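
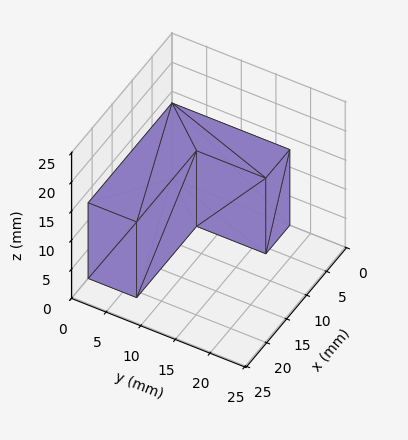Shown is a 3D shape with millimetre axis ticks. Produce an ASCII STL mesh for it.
Reading the render: the shape is an L-shaped prism: outer 21 × 17 mm, arm thicknesses ≈ 7 mm (horizontal) and 6 mm (vertical), extruded 13 mm in z (dimensions read to the nearest mm from the axis ticks). For the STL, each face is triangulated and given an outward normal.

solid part
  facet normal 0.0000 0.0000 -1.0000
    outer loop
      vertex 21.00 7.00 0.00
      vertex 21.00 0.00 0.00
      vertex 0.00 0.00 0.00
    endloop
  endfacet
  facet normal 0.0000 0.0000 -1.0000
    outer loop
      vertex 6.00 7.00 0.00
      vertex 21.00 7.00 0.00
      vertex 0.00 0.00 0.00
    endloop
  endfacet
  facet normal 0.0000 0.0000 -1.0000
    outer loop
      vertex 6.00 17.00 0.00
      vertex 6.00 7.00 0.00
      vertex 0.00 0.00 0.00
    endloop
  endfacet
  facet normal 0.0000 0.0000 -1.0000
    outer loop
      vertex 0.00 17.00 0.00
      vertex 6.00 17.00 0.00
      vertex 0.00 0.00 0.00
    endloop
  endfacet
  facet normal 0.0000 0.0000 1.0000
    outer loop
      vertex 0.00 0.00 13.00
      vertex 21.00 0.00 13.00
      vertex 21.00 7.00 13.00
    endloop
  endfacet
  facet normal 0.0000 0.0000 1.0000
    outer loop
      vertex 0.00 0.00 13.00
      vertex 21.00 7.00 13.00
      vertex 6.00 7.00 13.00
    endloop
  endfacet
  facet normal 0.0000 0.0000 1.0000
    outer loop
      vertex 0.00 0.00 13.00
      vertex 6.00 7.00 13.00
      vertex 6.00 17.00 13.00
    endloop
  endfacet
  facet normal 0.0000 0.0000 1.0000
    outer loop
      vertex 0.00 0.00 13.00
      vertex 6.00 17.00 13.00
      vertex 0.00 17.00 13.00
    endloop
  endfacet
  facet normal 0.0000 -1.0000 0.0000
    outer loop
      vertex 0.00 0.00 0.00
      vertex 21.00 0.00 0.00
      vertex 21.00 0.00 13.00
    endloop
  endfacet
  facet normal 0.0000 -1.0000 0.0000
    outer loop
      vertex 0.00 0.00 0.00
      vertex 21.00 0.00 13.00
      vertex 0.00 0.00 13.00
    endloop
  endfacet
  facet normal 1.0000 0.0000 0.0000
    outer loop
      vertex 21.00 0.00 0.00
      vertex 21.00 7.00 0.00
      vertex 21.00 7.00 13.00
    endloop
  endfacet
  facet normal 1.0000 0.0000 0.0000
    outer loop
      vertex 21.00 0.00 0.00
      vertex 21.00 7.00 13.00
      vertex 21.00 0.00 13.00
    endloop
  endfacet
  facet normal 0.0000 1.0000 0.0000
    outer loop
      vertex 21.00 7.00 0.00
      vertex 6.00 7.00 0.00
      vertex 6.00 7.00 13.00
    endloop
  endfacet
  facet normal 0.0000 1.0000 0.0000
    outer loop
      vertex 21.00 7.00 0.00
      vertex 6.00 7.00 13.00
      vertex 21.00 7.00 13.00
    endloop
  endfacet
  facet normal 1.0000 0.0000 0.0000
    outer loop
      vertex 6.00 7.00 0.00
      vertex 6.00 17.00 0.00
      vertex 6.00 17.00 13.00
    endloop
  endfacet
  facet normal 1.0000 0.0000 0.0000
    outer loop
      vertex 6.00 7.00 0.00
      vertex 6.00 17.00 13.00
      vertex 6.00 7.00 13.00
    endloop
  endfacet
  facet normal 0.0000 1.0000 0.0000
    outer loop
      vertex 6.00 17.00 0.00
      vertex 0.00 17.00 0.00
      vertex 0.00 17.00 13.00
    endloop
  endfacet
  facet normal 0.0000 1.0000 0.0000
    outer loop
      vertex 6.00 17.00 0.00
      vertex 0.00 17.00 13.00
      vertex 6.00 17.00 13.00
    endloop
  endfacet
  facet normal -1.0000 0.0000 0.0000
    outer loop
      vertex 0.00 17.00 0.00
      vertex 0.00 0.00 0.00
      vertex 0.00 0.00 13.00
    endloop
  endfacet
  facet normal -1.0000 0.0000 0.0000
    outer loop
      vertex 0.00 17.00 0.00
      vertex 0.00 0.00 13.00
      vertex 0.00 17.00 13.00
    endloop
  endfacet
endsolid part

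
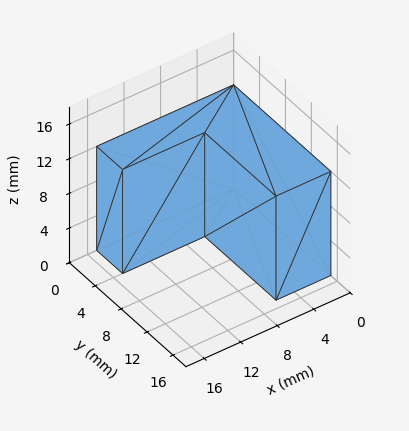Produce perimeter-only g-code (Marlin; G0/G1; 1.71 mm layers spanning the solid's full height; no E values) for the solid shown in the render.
Reading the render: the shape is an L-shaped prism: outer 15 × 15 mm, arm thicknesses ≈ 4 mm (horizontal) and 6 mm (vertical), extruded 12 mm in z (dimensions read to the nearest mm from the axis ticks). For the g-code, the solid's height is divided into equal slices at the stated Δz and each level perimeter traced with G1 moves after a G0 lift.

; perimeter-only toolpath
G21 ; units = mm
G90 ; absolute positioning
G28 ; home
; layer 1
G0 Z1.71
G0 X0.00 Y0.00
G1 X15.00 Y0.00
G1 X15.00 Y4.00
G1 X6.00 Y4.00
G1 X6.00 Y15.00
G1 X0.00 Y15.00
G1 X0.00 Y0.00
; layer 2
G0 Z3.43
G0 X0.00 Y0.00
G1 X15.00 Y0.00
G1 X15.00 Y4.00
G1 X6.00 Y4.00
G1 X6.00 Y15.00
G1 X0.00 Y15.00
G1 X0.00 Y0.00
; layer 3
G0 Z5.14
G0 X0.00 Y0.00
G1 X15.00 Y0.00
G1 X15.00 Y4.00
G1 X6.00 Y4.00
G1 X6.00 Y15.00
G1 X0.00 Y15.00
G1 X0.00 Y0.00
; layer 4
G0 Z6.86
G0 X0.00 Y0.00
G1 X15.00 Y0.00
G1 X15.00 Y4.00
G1 X6.00 Y4.00
G1 X6.00 Y15.00
G1 X0.00 Y15.00
G1 X0.00 Y0.00
; layer 5
G0 Z8.57
G0 X0.00 Y0.00
G1 X15.00 Y0.00
G1 X15.00 Y4.00
G1 X6.00 Y4.00
G1 X6.00 Y15.00
G1 X0.00 Y15.00
G1 X0.00 Y0.00
; layer 6
G0 Z10.29
G0 X0.00 Y0.00
G1 X15.00 Y0.00
G1 X15.00 Y4.00
G1 X6.00 Y4.00
G1 X6.00 Y15.00
G1 X0.00 Y15.00
G1 X0.00 Y0.00
; layer 7
G0 Z12.00
G0 X0.00 Y0.00
G1 X15.00 Y0.00
G1 X15.00 Y4.00
G1 X6.00 Y4.00
G1 X6.00 Y15.00
G1 X0.00 Y15.00
G1 X0.00 Y0.00
M2 ; end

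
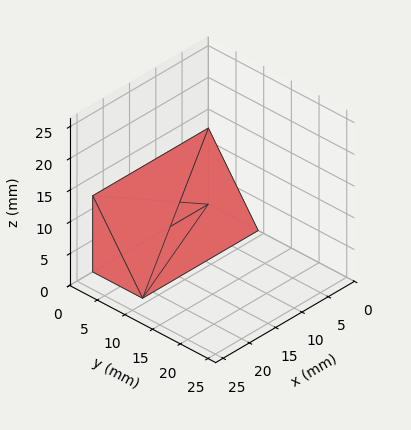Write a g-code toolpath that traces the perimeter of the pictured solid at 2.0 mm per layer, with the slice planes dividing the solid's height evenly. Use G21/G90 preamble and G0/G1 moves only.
Reading the render: the shape is a wedge (ramp): 22 × 9 mm base, rising to 12 mm along the y=0 edge and sloping linearly to z=0 at y=9 (dimensions read to the nearest mm from the axis ticks). For the g-code, the solid's height is divided into equal slices at the stated Δz and each level perimeter traced with G1 moves after a G0 lift.

; perimeter-only toolpath
G21 ; units = mm
G90 ; absolute positioning
G28 ; home
; layer 1
G0 Z2.0
G0 X0.0 Y0.0
G1 X22.0 Y0.0
G1 X22.0 Y7.5
G1 X0.0 Y7.5
G1 X0.0 Y0.0
; layer 2
G0 Z4.0
G0 X0.0 Y0.0
G1 X22.0 Y0.0
G1 X22.0 Y6.0
G1 X0.0 Y6.0
G1 X0.0 Y0.0
; layer 3
G0 Z6.0
G0 X0.0 Y0.0
G1 X22.0 Y0.0
G1 X22.0 Y4.5
G1 X0.0 Y4.5
G1 X0.0 Y0.0
; layer 4
G0 Z8.0
G0 X0.0 Y0.0
G1 X22.0 Y0.0
G1 X22.0 Y3.0
G1 X0.0 Y3.0
G1 X0.0 Y0.0
; layer 5
G0 Z10.0
G0 X0.0 Y0.0
G1 X22.0 Y0.0
G1 X22.0 Y1.5
G1 X0.0 Y1.5
G1 X0.0 Y0.0
M2 ; end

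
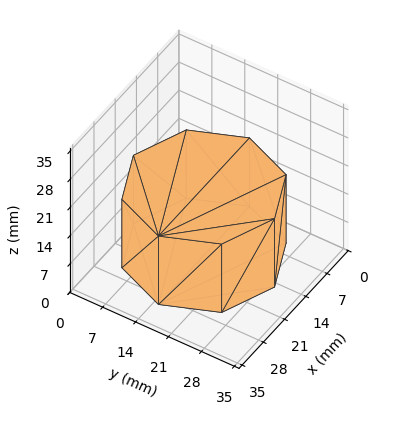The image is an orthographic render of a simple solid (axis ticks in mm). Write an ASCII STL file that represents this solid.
Reading the render: the shape is a regular 8-sided prism (a cylinder approximated with 8 flat sides), circumscribed radius ≈ 15 mm, height ≈ 17 mm (dimensions read to the nearest mm from the axis ticks). For the STL, each face is triangulated and given an outward normal.

solid part
  facet normal 0.0000 0.0000 -1.0000
    outer loop
      vertex 15.000 30.000 0.000
      vertex 25.607 25.607 0.000
      vertex 30.000 15.000 0.000
    endloop
  endfacet
  facet normal 0.0000 0.0000 -1.0000
    outer loop
      vertex 4.393 25.607 0.000
      vertex 15.000 30.000 0.000
      vertex 30.000 15.000 0.000
    endloop
  endfacet
  facet normal 0.0000 0.0000 -1.0000
    outer loop
      vertex 0.000 15.000 0.000
      vertex 4.393 25.607 0.000
      vertex 30.000 15.000 0.000
    endloop
  endfacet
  facet normal 0.0000 0.0000 -1.0000
    outer loop
      vertex 4.393 4.393 0.000
      vertex 0.000 15.000 0.000
      vertex 30.000 15.000 0.000
    endloop
  endfacet
  facet normal 0.0000 0.0000 -1.0000
    outer loop
      vertex 15.000 0.000 0.000
      vertex 4.393 4.393 0.000
      vertex 30.000 15.000 0.000
    endloop
  endfacet
  facet normal 0.0000 0.0000 -1.0000
    outer loop
      vertex 25.607 4.393 0.000
      vertex 15.000 0.000 0.000
      vertex 30.000 15.000 0.000
    endloop
  endfacet
  facet normal 0.0000 0.0000 1.0000
    outer loop
      vertex 30.000 15.000 17.000
      vertex 25.607 25.607 17.000
      vertex 15.000 30.000 17.000
    endloop
  endfacet
  facet normal 0.0000 0.0000 1.0000
    outer loop
      vertex 30.000 15.000 17.000
      vertex 15.000 30.000 17.000
      vertex 4.393 25.607 17.000
    endloop
  endfacet
  facet normal 0.0000 0.0000 1.0000
    outer loop
      vertex 30.000 15.000 17.000
      vertex 4.393 25.607 17.000
      vertex 0.000 15.000 17.000
    endloop
  endfacet
  facet normal 0.0000 0.0000 1.0000
    outer loop
      vertex 30.000 15.000 17.000
      vertex 0.000 15.000 17.000
      vertex 4.393 4.393 17.000
    endloop
  endfacet
  facet normal 0.0000 0.0000 1.0000
    outer loop
      vertex 30.000 15.000 17.000
      vertex 4.393 4.393 17.000
      vertex 15.000 0.000 17.000
    endloop
  endfacet
  facet normal 0.0000 0.0000 1.0000
    outer loop
      vertex 30.000 15.000 17.000
      vertex 15.000 0.000 17.000
      vertex 25.607 4.393 17.000
    endloop
  endfacet
  facet normal 0.9239 0.3826 0.0000
    outer loop
      vertex 30.000 15.000 0.000
      vertex 25.607 25.607 0.000
      vertex 25.607 25.607 17.000
    endloop
  endfacet
  facet normal 0.9239 0.3826 0.0000
    outer loop
      vertex 30.000 15.000 0.000
      vertex 25.607 25.607 17.000
      vertex 30.000 15.000 17.000
    endloop
  endfacet
  facet normal 0.3826 0.9239 0.0000
    outer loop
      vertex 25.607 25.607 0.000
      vertex 15.000 30.000 0.000
      vertex 15.000 30.000 17.000
    endloop
  endfacet
  facet normal 0.3826 0.9239 0.0000
    outer loop
      vertex 25.607 25.607 0.000
      vertex 15.000 30.000 17.000
      vertex 25.607 25.607 17.000
    endloop
  endfacet
  facet normal -0.3826 0.9239 0.0000
    outer loop
      vertex 15.000 30.000 0.000
      vertex 4.393 25.607 0.000
      vertex 4.393 25.607 17.000
    endloop
  endfacet
  facet normal -0.3826 0.9239 0.0000
    outer loop
      vertex 15.000 30.000 0.000
      vertex 4.393 25.607 17.000
      vertex 15.000 30.000 17.000
    endloop
  endfacet
  facet normal -0.9239 0.3826 0.0000
    outer loop
      vertex 4.393 25.607 0.000
      vertex 0.000 15.000 0.000
      vertex 0.000 15.000 17.000
    endloop
  endfacet
  facet normal -0.9239 0.3826 0.0000
    outer loop
      vertex 4.393 25.607 0.000
      vertex 0.000 15.000 17.000
      vertex 4.393 25.607 17.000
    endloop
  endfacet
  facet normal -0.9239 -0.3826 0.0000
    outer loop
      vertex 0.000 15.000 0.000
      vertex 4.393 4.393 0.000
      vertex 4.393 4.393 17.000
    endloop
  endfacet
  facet normal -0.9239 -0.3826 0.0000
    outer loop
      vertex 0.000 15.000 0.000
      vertex 4.393 4.393 17.000
      vertex 0.000 15.000 17.000
    endloop
  endfacet
  facet normal -0.3826 -0.9239 0.0000
    outer loop
      vertex 4.393 4.393 0.000
      vertex 15.000 0.000 0.000
      vertex 15.000 0.000 17.000
    endloop
  endfacet
  facet normal -0.3826 -0.9239 0.0000
    outer loop
      vertex 4.393 4.393 0.000
      vertex 15.000 0.000 17.000
      vertex 4.393 4.393 17.000
    endloop
  endfacet
  facet normal 0.3826 -0.9239 0.0000
    outer loop
      vertex 15.000 0.000 0.000
      vertex 25.607 4.393 0.000
      vertex 25.607 4.393 17.000
    endloop
  endfacet
  facet normal 0.3826 -0.9239 0.0000
    outer loop
      vertex 15.000 0.000 0.000
      vertex 25.607 4.393 17.000
      vertex 15.000 0.000 17.000
    endloop
  endfacet
  facet normal 0.9239 -0.3826 0.0000
    outer loop
      vertex 25.607 4.393 0.000
      vertex 30.000 15.000 0.000
      vertex 30.000 15.000 17.000
    endloop
  endfacet
  facet normal 0.9239 -0.3826 0.0000
    outer loop
      vertex 25.607 4.393 0.000
      vertex 30.000 15.000 17.000
      vertex 25.607 4.393 17.000
    endloop
  endfacet
endsolid part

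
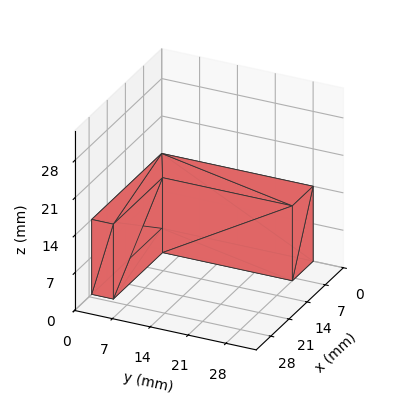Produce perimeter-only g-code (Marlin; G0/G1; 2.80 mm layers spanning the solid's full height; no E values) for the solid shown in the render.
Reading the render: the shape is an L-shaped prism: outer 27 × 28 mm, arm thicknesses ≈ 4 mm (horizontal) and 8 mm (vertical), extruded 14 mm in z (dimensions read to the nearest mm from the axis ticks). For the g-code, the solid's height is divided into equal slices at the stated Δz and each level perimeter traced with G1 moves after a G0 lift.

; perimeter-only toolpath
G21 ; units = mm
G90 ; absolute positioning
G28 ; home
; layer 1
G0 Z2.80
G0 X0.00 Y0.00
G1 X27.00 Y0.00
G1 X27.00 Y4.00
G1 X8.00 Y4.00
G1 X8.00 Y28.00
G1 X0.00 Y28.00
G1 X0.00 Y0.00
; layer 2
G0 Z5.60
G0 X0.00 Y0.00
G1 X27.00 Y0.00
G1 X27.00 Y4.00
G1 X8.00 Y4.00
G1 X8.00 Y28.00
G1 X0.00 Y28.00
G1 X0.00 Y0.00
; layer 3
G0 Z8.40
G0 X0.00 Y0.00
G1 X27.00 Y0.00
G1 X27.00 Y4.00
G1 X8.00 Y4.00
G1 X8.00 Y28.00
G1 X0.00 Y28.00
G1 X0.00 Y0.00
; layer 4
G0 Z11.20
G0 X0.00 Y0.00
G1 X27.00 Y0.00
G1 X27.00 Y4.00
G1 X8.00 Y4.00
G1 X8.00 Y28.00
G1 X0.00 Y28.00
G1 X0.00 Y0.00
; layer 5
G0 Z14.00
G0 X0.00 Y0.00
G1 X27.00 Y0.00
G1 X27.00 Y4.00
G1 X8.00 Y4.00
G1 X8.00 Y28.00
G1 X0.00 Y28.00
G1 X0.00 Y0.00
M2 ; end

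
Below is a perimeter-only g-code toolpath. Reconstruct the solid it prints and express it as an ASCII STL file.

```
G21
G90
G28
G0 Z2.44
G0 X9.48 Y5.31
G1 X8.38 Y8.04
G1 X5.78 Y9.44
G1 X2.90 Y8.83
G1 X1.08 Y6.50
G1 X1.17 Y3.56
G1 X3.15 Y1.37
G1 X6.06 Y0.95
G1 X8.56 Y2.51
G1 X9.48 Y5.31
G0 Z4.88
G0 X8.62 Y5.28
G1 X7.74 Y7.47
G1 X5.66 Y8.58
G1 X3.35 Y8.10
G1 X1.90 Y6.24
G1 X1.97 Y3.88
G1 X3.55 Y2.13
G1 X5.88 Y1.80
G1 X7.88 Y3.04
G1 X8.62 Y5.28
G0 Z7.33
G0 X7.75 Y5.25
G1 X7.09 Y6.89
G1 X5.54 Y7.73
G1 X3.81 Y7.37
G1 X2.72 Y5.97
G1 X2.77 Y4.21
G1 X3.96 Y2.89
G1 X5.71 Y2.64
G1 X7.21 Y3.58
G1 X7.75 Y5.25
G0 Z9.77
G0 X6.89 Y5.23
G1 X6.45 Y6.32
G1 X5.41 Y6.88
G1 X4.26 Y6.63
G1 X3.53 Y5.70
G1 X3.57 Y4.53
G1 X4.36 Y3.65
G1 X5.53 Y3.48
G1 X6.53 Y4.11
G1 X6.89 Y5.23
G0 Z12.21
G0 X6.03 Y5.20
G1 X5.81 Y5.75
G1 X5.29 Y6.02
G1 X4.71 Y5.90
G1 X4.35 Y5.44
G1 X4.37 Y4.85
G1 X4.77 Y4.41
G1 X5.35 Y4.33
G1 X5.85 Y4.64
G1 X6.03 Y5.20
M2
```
solid part
  facet normal 0.0000 0.0000 -1.0000
    outer loop
      vertex 5.90 10.29 0.00
      vertex 9.02 8.62 0.00
      vertex 10.34 5.34 0.00
    endloop
  endfacet
  facet normal 0.0000 0.0000 -1.0000
    outer loop
      vertex 2.44 9.56 0.00
      vertex 5.90 10.29 0.00
      vertex 10.34 5.34 0.00
    endloop
  endfacet
  facet normal 0.0000 0.0000 -1.0000
    outer loop
      vertex 0.26 6.77 0.00
      vertex 2.44 9.56 0.00
      vertex 10.34 5.34 0.00
    endloop
  endfacet
  facet normal 0.0000 0.0000 -1.0000
    outer loop
      vertex 0.37 3.24 0.00
      vertex 0.26 6.77 0.00
      vertex 10.34 5.34 0.00
    endloop
  endfacet
  facet normal 0.0000 0.0000 -1.0000
    outer loop
      vertex 2.74 0.61 0.00
      vertex 0.37 3.24 0.00
      vertex 10.34 5.34 0.00
    endloop
  endfacet
  facet normal 0.0000 0.0000 -1.0000
    outer loop
      vertex 6.24 0.11 0.00
      vertex 2.74 0.61 0.00
      vertex 10.34 5.34 0.00
    endloop
  endfacet
  facet normal 0.0000 0.0000 -1.0000
    outer loop
      vertex 9.24 1.98 0.00
      vertex 6.24 0.11 0.00
      vertex 10.34 5.34 0.00
    endloop
  endfacet
  facet normal 0.8805 0.3544 0.3148
    outer loop
      vertex 10.34 5.34 0.00
      vertex 9.02 8.62 0.00
      vertex 5.17 5.17 14.65
    endloop
  endfacet
  facet normal 0.4479 0.8368 0.3148
    outer loop
      vertex 9.02 8.62 0.00
      vertex 5.90 10.29 0.00
      vertex 5.17 5.17 14.65
    endloop
  endfacet
  facet normal -0.1959 0.9287 0.3148
    outer loop
      vertex 5.90 10.29 0.00
      vertex 2.44 9.56 0.00
      vertex 5.17 5.17 14.65
    endloop
  endfacet
  facet normal -0.7480 0.5845 0.3145
    outer loop
      vertex 2.44 9.56 0.00
      vertex 0.26 6.77 0.00
      vertex 5.17 5.17 14.65
    endloop
  endfacet
  facet normal -0.9487 -0.0296 0.3147
    outer loop
      vertex 0.26 6.77 0.00
      vertex 0.37 3.24 0.00
      vertex 5.17 5.17 14.65
    endloop
  endfacet
  facet normal -0.7051 -0.6354 0.3147
    outer loop
      vertex 0.37 3.24 0.00
      vertex 2.74 0.61 0.00
      vertex 5.17 5.17 14.65
    endloop
  endfacet
  facet normal -0.1342 -0.9396 0.3147
    outer loop
      vertex 2.74 0.61 0.00
      vertex 6.24 0.11 0.00
      vertex 5.17 5.17 14.65
    endloop
  endfacet
  facet normal 0.5021 -0.8055 0.3149
    outer loop
      vertex 6.24 0.11 0.00
      vertex 9.24 1.98 0.00
      vertex 5.17 5.17 14.65
    endloop
  endfacet
  facet normal 0.9020 -0.2953 0.3149
    outer loop
      vertex 9.24 1.98 0.00
      vertex 10.34 5.34 0.00
      vertex 5.17 5.17 14.65
    endloop
  endfacet
endsolid part

The G0 Z moves step by Δz≈2.44 mm. The G1 loops shrink linearly with z, so the solid tapers from its base footprint up to z≈14.7. Closing with a flat bottom cap and the tapered top and triangulating gives 16 facets — a regular 9-sided pyramid, base circumscribed radius ≈ 5.17 mm, apex at z ≈ 14.7 mm.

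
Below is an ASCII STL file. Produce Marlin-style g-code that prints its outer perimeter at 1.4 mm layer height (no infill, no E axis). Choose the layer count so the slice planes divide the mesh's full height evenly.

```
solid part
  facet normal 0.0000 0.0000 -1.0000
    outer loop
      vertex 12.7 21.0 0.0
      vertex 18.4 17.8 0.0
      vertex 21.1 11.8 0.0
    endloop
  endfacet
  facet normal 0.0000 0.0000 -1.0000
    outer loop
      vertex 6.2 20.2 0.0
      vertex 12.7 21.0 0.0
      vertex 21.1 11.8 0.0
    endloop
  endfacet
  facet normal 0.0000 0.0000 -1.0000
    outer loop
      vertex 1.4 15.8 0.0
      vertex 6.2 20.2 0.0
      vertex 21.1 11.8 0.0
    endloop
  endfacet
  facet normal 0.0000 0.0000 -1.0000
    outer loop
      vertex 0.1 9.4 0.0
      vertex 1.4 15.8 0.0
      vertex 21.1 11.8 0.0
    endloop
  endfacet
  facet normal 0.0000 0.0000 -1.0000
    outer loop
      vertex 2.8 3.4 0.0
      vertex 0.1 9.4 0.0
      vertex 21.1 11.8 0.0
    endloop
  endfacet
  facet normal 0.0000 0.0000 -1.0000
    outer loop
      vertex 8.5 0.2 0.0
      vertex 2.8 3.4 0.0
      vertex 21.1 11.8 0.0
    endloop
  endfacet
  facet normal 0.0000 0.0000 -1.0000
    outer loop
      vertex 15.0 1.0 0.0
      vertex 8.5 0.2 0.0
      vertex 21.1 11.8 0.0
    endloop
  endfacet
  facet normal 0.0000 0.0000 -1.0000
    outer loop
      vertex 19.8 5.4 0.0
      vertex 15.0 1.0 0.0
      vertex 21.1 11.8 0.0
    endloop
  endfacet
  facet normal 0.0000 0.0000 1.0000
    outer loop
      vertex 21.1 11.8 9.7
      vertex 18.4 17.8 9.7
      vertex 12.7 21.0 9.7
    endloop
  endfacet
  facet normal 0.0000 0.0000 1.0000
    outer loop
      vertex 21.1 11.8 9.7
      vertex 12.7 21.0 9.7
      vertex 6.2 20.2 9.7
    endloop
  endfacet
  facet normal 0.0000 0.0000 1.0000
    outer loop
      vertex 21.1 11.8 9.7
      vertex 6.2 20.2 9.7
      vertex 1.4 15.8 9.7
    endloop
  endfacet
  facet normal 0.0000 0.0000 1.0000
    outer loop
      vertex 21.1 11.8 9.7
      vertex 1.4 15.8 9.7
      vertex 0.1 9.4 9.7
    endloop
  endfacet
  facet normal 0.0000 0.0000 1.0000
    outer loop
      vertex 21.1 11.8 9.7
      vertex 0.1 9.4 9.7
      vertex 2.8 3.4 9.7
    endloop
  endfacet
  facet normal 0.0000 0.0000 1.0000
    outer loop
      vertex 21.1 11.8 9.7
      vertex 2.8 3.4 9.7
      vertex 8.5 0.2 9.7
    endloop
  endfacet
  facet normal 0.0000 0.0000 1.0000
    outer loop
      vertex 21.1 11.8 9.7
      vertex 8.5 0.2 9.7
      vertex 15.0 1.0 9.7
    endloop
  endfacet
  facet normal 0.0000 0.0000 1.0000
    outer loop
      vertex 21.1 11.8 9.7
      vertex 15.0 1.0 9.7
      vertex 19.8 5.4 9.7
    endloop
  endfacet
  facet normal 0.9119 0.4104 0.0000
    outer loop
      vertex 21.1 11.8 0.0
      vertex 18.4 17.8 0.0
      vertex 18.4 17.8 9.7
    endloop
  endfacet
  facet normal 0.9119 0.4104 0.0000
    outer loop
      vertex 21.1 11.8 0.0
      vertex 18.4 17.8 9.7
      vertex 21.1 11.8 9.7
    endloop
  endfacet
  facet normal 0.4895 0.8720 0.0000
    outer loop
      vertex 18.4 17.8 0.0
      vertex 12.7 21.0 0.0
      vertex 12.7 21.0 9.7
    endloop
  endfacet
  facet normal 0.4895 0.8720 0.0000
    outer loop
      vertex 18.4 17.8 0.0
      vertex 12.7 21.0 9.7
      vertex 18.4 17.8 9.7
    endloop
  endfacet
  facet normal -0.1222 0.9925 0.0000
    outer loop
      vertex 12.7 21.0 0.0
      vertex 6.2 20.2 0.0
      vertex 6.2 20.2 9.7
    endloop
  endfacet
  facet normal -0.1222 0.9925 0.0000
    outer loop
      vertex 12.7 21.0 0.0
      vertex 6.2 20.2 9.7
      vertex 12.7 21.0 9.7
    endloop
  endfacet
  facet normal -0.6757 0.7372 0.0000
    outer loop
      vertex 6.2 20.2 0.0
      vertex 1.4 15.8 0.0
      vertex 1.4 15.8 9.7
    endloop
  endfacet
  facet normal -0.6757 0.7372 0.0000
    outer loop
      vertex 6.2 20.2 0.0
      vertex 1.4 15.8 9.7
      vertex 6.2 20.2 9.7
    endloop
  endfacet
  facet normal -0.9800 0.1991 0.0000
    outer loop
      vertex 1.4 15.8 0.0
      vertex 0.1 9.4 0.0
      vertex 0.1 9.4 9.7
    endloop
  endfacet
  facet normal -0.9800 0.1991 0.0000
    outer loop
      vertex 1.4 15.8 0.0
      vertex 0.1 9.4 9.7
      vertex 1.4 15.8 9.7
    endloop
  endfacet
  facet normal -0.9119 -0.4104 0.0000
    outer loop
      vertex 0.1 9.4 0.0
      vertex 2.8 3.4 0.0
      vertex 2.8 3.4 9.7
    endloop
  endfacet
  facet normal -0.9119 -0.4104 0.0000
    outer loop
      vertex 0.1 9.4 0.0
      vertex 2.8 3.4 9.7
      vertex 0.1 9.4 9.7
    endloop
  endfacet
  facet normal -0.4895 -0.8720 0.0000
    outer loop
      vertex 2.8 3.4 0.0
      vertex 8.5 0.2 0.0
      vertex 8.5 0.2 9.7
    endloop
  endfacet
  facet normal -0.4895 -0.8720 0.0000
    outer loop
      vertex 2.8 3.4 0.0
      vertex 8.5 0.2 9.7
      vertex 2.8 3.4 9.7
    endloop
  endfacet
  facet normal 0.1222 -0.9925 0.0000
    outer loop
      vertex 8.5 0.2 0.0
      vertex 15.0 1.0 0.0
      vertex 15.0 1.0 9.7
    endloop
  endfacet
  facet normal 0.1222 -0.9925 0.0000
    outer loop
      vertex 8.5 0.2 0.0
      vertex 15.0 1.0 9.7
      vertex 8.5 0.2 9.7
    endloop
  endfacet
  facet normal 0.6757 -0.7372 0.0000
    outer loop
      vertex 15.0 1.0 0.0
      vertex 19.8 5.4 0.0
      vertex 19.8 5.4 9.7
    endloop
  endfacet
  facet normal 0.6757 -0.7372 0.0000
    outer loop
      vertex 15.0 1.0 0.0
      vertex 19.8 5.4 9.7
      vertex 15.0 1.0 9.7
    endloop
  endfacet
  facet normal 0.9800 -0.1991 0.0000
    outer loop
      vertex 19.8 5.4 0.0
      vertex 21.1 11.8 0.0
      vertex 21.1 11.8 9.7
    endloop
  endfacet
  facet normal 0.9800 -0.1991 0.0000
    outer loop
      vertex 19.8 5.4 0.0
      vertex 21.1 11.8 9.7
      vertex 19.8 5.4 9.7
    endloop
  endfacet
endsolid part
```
; perimeter-only toolpath
G21 ; units = mm
G90 ; absolute positioning
G28 ; home
; layer 1
G0 Z1.4
G0 X21.1 Y11.8
G1 X18.4 Y17.8
G1 X12.7 Y21.0
G1 X6.2 Y20.2
G1 X1.4 Y15.8
G1 X0.1 Y9.4
G1 X2.8 Y3.4
G1 X8.5 Y0.2
G1 X15.0 Y1.0
G1 X19.8 Y5.4
G1 X21.1 Y11.8
; layer 2
G0 Z2.8
G0 X21.1 Y11.8
G1 X18.4 Y17.8
G1 X12.7 Y21.0
G1 X6.2 Y20.2
G1 X1.4 Y15.8
G1 X0.1 Y9.4
G1 X2.8 Y3.4
G1 X8.5 Y0.2
G1 X15.0 Y1.0
G1 X19.8 Y5.4
G1 X21.1 Y11.8
; layer 3
G0 Z4.2
G0 X21.1 Y11.8
G1 X18.4 Y17.8
G1 X12.7 Y21.0
G1 X6.2 Y20.2
G1 X1.4 Y15.8
G1 X0.1 Y9.4
G1 X2.8 Y3.4
G1 X8.5 Y0.2
G1 X15.0 Y1.0
G1 X19.8 Y5.4
G1 X21.1 Y11.8
; layer 4
G0 Z5.5
G0 X21.1 Y11.8
G1 X18.4 Y17.8
G1 X12.7 Y21.0
G1 X6.2 Y20.2
G1 X1.4 Y15.8
G1 X0.1 Y9.4
G1 X2.8 Y3.4
G1 X8.5 Y0.2
G1 X15.0 Y1.0
G1 X19.8 Y5.4
G1 X21.1 Y11.8
; layer 5
G0 Z6.9
G0 X21.1 Y11.8
G1 X18.4 Y17.8
G1 X12.7 Y21.0
G1 X6.2 Y20.2
G1 X1.4 Y15.8
G1 X0.1 Y9.4
G1 X2.8 Y3.4
G1 X8.5 Y0.2
G1 X15.0 Y1.0
G1 X19.8 Y5.4
G1 X21.1 Y11.8
; layer 6
G0 Z8.3
G0 X21.1 Y11.8
G1 X18.4 Y17.8
G1 X12.7 Y21.0
G1 X6.2 Y20.2
G1 X1.4 Y15.8
G1 X0.1 Y9.4
G1 X2.8 Y3.4
G1 X8.5 Y0.2
G1 X15.0 Y1.0
G1 X19.8 Y5.4
G1 X21.1 Y11.8
; layer 7
G0 Z9.7
G0 X21.1 Y11.8
G1 X18.4 Y17.8
G1 X12.7 Y21.0
G1 X6.2 Y20.2
G1 X1.4 Y15.8
G1 X0.1 Y9.4
G1 X2.8 Y3.4
G1 X8.5 Y0.2
G1 X15.0 Y1.0
G1 X19.8 Y5.4
G1 X21.1 Y11.8
M2 ; end

The solid is a regular 10-sided prism (a cylinder approximated with 10 flat sides), circumscribed radius ≈ 10.6 mm, height ≈ 9.7 mm. Slicing at Δz = 1.4 mm — 7 equal slices spanning the solid's height, so layer i sits at z = i·h/7 — gives 7 non-empty perimeters. Each is a 10-segment closed polygon; G0 lifts to the layer z and rapids to the start vertex, then G1 traces the edges.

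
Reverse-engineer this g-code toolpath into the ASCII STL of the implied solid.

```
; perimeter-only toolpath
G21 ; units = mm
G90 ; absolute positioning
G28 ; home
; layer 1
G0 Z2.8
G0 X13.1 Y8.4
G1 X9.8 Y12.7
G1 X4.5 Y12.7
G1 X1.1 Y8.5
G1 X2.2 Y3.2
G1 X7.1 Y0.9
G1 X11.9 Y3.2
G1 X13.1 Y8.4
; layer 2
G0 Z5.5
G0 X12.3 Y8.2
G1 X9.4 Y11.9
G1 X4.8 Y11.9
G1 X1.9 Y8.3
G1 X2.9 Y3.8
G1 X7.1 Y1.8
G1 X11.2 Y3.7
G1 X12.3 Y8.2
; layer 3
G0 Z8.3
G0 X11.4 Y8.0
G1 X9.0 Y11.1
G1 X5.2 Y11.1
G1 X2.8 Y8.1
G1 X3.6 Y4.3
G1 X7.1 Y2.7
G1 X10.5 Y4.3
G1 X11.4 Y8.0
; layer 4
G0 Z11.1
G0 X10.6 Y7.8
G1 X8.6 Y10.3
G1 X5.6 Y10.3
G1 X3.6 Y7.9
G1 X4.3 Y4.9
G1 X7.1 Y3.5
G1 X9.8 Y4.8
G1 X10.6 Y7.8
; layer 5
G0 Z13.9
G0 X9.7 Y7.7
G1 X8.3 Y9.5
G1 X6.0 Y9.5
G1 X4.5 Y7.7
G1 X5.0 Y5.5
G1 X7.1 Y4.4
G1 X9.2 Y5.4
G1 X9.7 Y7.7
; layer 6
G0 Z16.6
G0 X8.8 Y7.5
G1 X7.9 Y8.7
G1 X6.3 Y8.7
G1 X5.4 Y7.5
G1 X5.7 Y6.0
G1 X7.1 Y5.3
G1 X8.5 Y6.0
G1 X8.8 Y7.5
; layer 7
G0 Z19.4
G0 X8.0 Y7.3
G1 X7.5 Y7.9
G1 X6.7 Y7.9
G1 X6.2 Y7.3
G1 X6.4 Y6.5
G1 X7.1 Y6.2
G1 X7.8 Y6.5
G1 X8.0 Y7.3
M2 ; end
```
solid part
  facet normal 0.0000 0.0000 -1.0000
    outer loop
      vertex 4.1 13.5 0.0
      vertex 10.2 13.5 0.0
      vertex 14.0 8.6 0.0
    endloop
  endfacet
  facet normal 0.0000 0.0000 -1.0000
    outer loop
      vertex 0.2 8.7 0.0
      vertex 4.1 13.5 0.0
      vertex 14.0 8.6 0.0
    endloop
  endfacet
  facet normal 0.0000 0.0000 -1.0000
    outer loop
      vertex 1.5 2.7 0.0
      vertex 0.2 8.7 0.0
      vertex 14.0 8.6 0.0
    endloop
  endfacet
  facet normal 0.0000 0.0000 -1.0000
    outer loop
      vertex 7.1 0.0 0.0
      vertex 1.5 2.7 0.0
      vertex 14.0 8.6 0.0
    endloop
  endfacet
  facet normal 0.0000 0.0000 -1.0000
    outer loop
      vertex 12.6 2.6 0.0
      vertex 7.1 0.0 0.0
      vertex 14.0 8.6 0.0
    endloop
  endfacet
  facet normal 0.7596 0.5890 0.2759
    outer loop
      vertex 14.0 8.6 0.0
      vertex 10.2 13.5 0.0
      vertex 7.1 7.1 22.2
    endloop
  endfacet
  facet normal 0.0000 0.9609 0.2770
    outer loop
      vertex 10.2 13.5 0.0
      vertex 4.1 13.5 0.0
      vertex 7.1 7.1 22.2
    endloop
  endfacet
  facet normal -0.7461 0.6062 0.2756
    outer loop
      vertex 4.1 13.5 0.0
      vertex 0.2 8.7 0.0
      vertex 7.1 7.1 22.2
    endloop
  endfacet
  facet normal -0.9390 -0.2035 0.2772
    outer loop
      vertex 0.2 8.7 0.0
      vertex 1.5 2.7 0.0
      vertex 7.1 7.1 22.2
    endloop
  endfacet
  facet normal -0.4173 -0.8656 0.2768
    outer loop
      vertex 1.5 2.7 0.0
      vertex 7.1 0.0 0.0
      vertex 7.1 7.1 22.2
    endloop
  endfacet
  facet normal 0.4106 -0.8685 0.2778
    outer loop
      vertex 7.1 0.0 0.0
      vertex 12.6 2.6 0.0
      vertex 7.1 7.1 22.2
    endloop
  endfacet
  facet normal 0.9360 -0.2184 0.2762
    outer loop
      vertex 12.6 2.6 0.0
      vertex 14.0 8.6 0.0
      vertex 7.1 7.1 22.2
    endloop
  endfacet
endsolid part

The G0 Z moves step by Δz≈2.8 mm. The G1 loops shrink linearly with z, so the solid tapers from its base footprint up to z≈22.2. Closing with a flat bottom cap and the tapered top and triangulating gives 12 facets — a regular 7-sided pyramid, base circumscribed radius ≈ 7.1 mm, apex at z ≈ 22.2 mm.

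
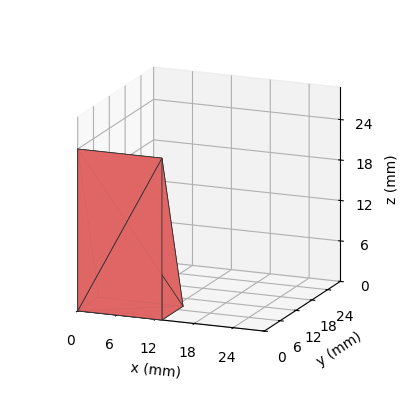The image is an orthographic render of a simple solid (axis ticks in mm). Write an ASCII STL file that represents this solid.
Reading the render: the shape is a wedge (ramp): 13 × 8 mm base, rising to 24 mm along the y=0 edge and sloping linearly to z=0 at y=8 (dimensions read to the nearest mm from the axis ticks). For the STL, each face is triangulated and given an outward normal.

solid part
  facet normal 0.0000 0.0000 -1.0000
    outer loop
      vertex 13.0 8.0 0.0
      vertex 13.0 0.0 0.0
      vertex 0.0 0.0 0.0
    endloop
  endfacet
  facet normal 0.0000 0.0000 -1.0000
    outer loop
      vertex 0.0 8.0 0.0
      vertex 13.0 8.0 0.0
      vertex 0.0 0.0 0.0
    endloop
  endfacet
  facet normal 0.0000 -1.0000 0.0000
    outer loop
      vertex 0.0 0.0 0.0
      vertex 13.0 0.0 0.0
      vertex 13.0 0.0 24.0
    endloop
  endfacet
  facet normal 0.0000 -1.0000 0.0000
    outer loop
      vertex 0.0 0.0 0.0
      vertex 13.0 0.0 24.0
      vertex 0.0 0.0 24.0
    endloop
  endfacet
  facet normal 0.0000 0.9487 0.3162
    outer loop
      vertex 0.0 0.0 24.0
      vertex 13.0 0.0 24.0
      vertex 13.0 8.0 0.0
    endloop
  endfacet
  facet normal 0.0000 0.9487 0.3162
    outer loop
      vertex 0.0 0.0 24.0
      vertex 13.0 8.0 0.0
      vertex 0.0 8.0 0.0
    endloop
  endfacet
  facet normal -1.0000 0.0000 0.0000
    outer loop
      vertex 0.0 0.0 24.0
      vertex 0.0 8.0 0.0
      vertex 0.0 0.0 0.0
    endloop
  endfacet
  facet normal 1.0000 0.0000 0.0000
    outer loop
      vertex 13.0 0.0 0.0
      vertex 13.0 8.0 0.0
      vertex 13.0 0.0 24.0
    endloop
  endfacet
endsolid part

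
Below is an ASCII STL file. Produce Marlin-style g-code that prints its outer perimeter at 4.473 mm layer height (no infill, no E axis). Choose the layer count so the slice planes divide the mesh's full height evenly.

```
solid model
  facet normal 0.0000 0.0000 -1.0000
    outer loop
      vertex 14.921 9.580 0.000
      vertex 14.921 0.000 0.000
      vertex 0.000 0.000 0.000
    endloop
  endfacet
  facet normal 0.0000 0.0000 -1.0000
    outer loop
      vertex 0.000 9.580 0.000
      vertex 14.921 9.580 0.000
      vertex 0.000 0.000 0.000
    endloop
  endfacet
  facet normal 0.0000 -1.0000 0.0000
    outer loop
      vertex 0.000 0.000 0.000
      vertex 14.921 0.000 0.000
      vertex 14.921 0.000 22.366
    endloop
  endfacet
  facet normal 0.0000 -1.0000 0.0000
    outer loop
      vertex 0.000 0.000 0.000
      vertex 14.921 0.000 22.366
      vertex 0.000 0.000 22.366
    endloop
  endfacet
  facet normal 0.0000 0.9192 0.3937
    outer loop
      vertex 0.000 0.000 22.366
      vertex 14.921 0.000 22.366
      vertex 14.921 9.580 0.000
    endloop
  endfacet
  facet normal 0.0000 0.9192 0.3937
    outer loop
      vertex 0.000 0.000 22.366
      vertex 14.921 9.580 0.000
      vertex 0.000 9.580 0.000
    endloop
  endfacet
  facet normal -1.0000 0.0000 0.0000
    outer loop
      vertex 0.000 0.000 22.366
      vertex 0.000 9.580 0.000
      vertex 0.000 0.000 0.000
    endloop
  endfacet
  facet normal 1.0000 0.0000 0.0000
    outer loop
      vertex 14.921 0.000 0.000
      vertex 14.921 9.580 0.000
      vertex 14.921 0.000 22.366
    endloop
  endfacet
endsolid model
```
; perimeter-only toolpath
G21 ; units = mm
G90 ; absolute positioning
G28 ; home
; layer 1
G0 Z4.473
G0 X0.000 Y0.000
G1 X14.921 Y0.000
G1 X14.921 Y7.664
G1 X0.000 Y7.664
G1 X0.000 Y0.000
; layer 2
G0 Z8.946
G0 X0.000 Y0.000
G1 X14.921 Y0.000
G1 X14.921 Y5.748
G1 X0.000 Y5.748
G1 X0.000 Y0.000
; layer 3
G0 Z13.420
G0 X0.000 Y0.000
G1 X14.921 Y0.000
G1 X14.921 Y3.832
G1 X0.000 Y3.832
G1 X0.000 Y0.000
; layer 4
G0 Z17.893
G0 X0.000 Y0.000
G1 X14.921 Y0.000
G1 X14.921 Y1.916
G1 X0.000 Y1.916
G1 X0.000 Y0.000
M2 ; end

The solid is a wedge (ramp): 14.9 × 9.58 mm base, rising to 22.4 mm along the y=0 edge and sloping linearly to z=0 at y=9.58. Slicing at Δz = 4.473 mm — 5 equal slices spanning the solid's height, so layer i sits at z = i·h/5 — gives 4 non-empty perimeters. Each is a 4-segment closed polygon; G0 lifts to the layer z and rapids to the start vertex, then G1 traces the edges. The cross-section shrinks linearly with z (the slice at the apex is degenerate and omitted).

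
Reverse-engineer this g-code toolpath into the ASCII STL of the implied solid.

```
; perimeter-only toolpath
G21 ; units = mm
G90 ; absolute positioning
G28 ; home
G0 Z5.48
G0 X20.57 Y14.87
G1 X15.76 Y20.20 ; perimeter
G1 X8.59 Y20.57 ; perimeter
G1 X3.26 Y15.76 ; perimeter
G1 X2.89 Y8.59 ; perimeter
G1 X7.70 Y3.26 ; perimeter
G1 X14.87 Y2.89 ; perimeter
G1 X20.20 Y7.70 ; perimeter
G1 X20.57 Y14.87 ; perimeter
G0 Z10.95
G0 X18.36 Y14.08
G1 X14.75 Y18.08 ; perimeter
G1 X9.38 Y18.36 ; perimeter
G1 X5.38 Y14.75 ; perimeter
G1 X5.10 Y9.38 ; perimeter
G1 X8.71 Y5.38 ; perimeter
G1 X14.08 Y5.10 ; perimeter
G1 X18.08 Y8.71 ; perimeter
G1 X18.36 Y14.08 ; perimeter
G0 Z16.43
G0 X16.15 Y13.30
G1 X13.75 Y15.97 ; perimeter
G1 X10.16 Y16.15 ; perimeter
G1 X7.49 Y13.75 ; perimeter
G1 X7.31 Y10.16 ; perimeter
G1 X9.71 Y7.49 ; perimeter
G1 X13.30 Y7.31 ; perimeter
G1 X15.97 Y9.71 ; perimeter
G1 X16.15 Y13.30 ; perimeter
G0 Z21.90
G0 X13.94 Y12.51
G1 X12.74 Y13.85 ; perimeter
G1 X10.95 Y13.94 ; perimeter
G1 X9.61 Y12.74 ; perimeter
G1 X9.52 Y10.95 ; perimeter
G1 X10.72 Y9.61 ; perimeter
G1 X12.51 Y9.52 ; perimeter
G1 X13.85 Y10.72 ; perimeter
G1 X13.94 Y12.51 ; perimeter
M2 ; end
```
solid part
  facet normal 0.0000 0.0000 -1.0000
    outer loop
      vertex 7.81 22.78 0.00
      vertex 16.77 22.32 0.00
      vertex 22.78 15.65 0.00
    endloop
  endfacet
  facet normal 0.0000 0.0000 -1.0000
    outer loop
      vertex 1.14 16.77 0.00
      vertex 7.81 22.78 0.00
      vertex 22.78 15.65 0.00
    endloop
  endfacet
  facet normal 0.0000 0.0000 -1.0000
    outer loop
      vertex 0.68 7.81 0.00
      vertex 1.14 16.77 0.00
      vertex 22.78 15.65 0.00
    endloop
  endfacet
  facet normal 0.0000 0.0000 -1.0000
    outer loop
      vertex 6.69 1.14 0.00
      vertex 0.68 7.81 0.00
      vertex 22.78 15.65 0.00
    endloop
  endfacet
  facet normal 0.0000 0.0000 -1.0000
    outer loop
      vertex 15.65 0.68 0.00
      vertex 6.69 1.14 0.00
      vertex 22.78 15.65 0.00
    endloop
  endfacet
  facet normal 0.0000 0.0000 -1.0000
    outer loop
      vertex 22.32 6.69 0.00
      vertex 15.65 0.68 0.00
      vertex 22.78 15.65 0.00
    endloop
  endfacet
  facet normal 0.6908 0.6224 0.3679
    outer loop
      vertex 22.78 15.65 0.00
      vertex 16.77 22.32 0.00
      vertex 11.73 11.73 27.38
    endloop
  endfacet
  facet normal 0.0477 0.9286 0.3679
    outer loop
      vertex 16.77 22.32 0.00
      vertex 7.81 22.78 0.00
      vertex 11.73 11.73 27.38
    endloop
  endfacet
  facet normal -0.6224 0.6908 0.3679
    outer loop
      vertex 7.81 22.78 0.00
      vertex 1.14 16.77 0.00
      vertex 11.73 11.73 27.38
    endloop
  endfacet
  facet normal -0.9286 0.0477 0.3679
    outer loop
      vertex 1.14 16.77 0.00
      vertex 0.68 7.81 0.00
      vertex 11.73 11.73 27.38
    endloop
  endfacet
  facet normal -0.6908 -0.6224 0.3679
    outer loop
      vertex 0.68 7.81 0.00
      vertex 6.69 1.14 0.00
      vertex 11.73 11.73 27.38
    endloop
  endfacet
  facet normal -0.0477 -0.9286 0.3679
    outer loop
      vertex 6.69 1.14 0.00
      vertex 15.65 0.68 0.00
      vertex 11.73 11.73 27.38
    endloop
  endfacet
  facet normal 0.6224 -0.6908 0.3679
    outer loop
      vertex 15.65 0.68 0.00
      vertex 22.32 6.69 0.00
      vertex 11.73 11.73 27.38
    endloop
  endfacet
  facet normal 0.9286 -0.0477 0.3679
    outer loop
      vertex 22.32 6.69 0.00
      vertex 22.78 15.65 0.00
      vertex 11.73 11.73 27.38
    endloop
  endfacet
endsolid part

The G0 Z moves step by Δz≈5.48 mm. The G1 loops shrink linearly with z, so the solid tapers from its base footprint up to z≈27.4. Closing with a flat bottom cap and the tapered top and triangulating gives 14 facets — a regular 8-sided pyramid, base circumscribed radius ≈ 11.7 mm, apex at z ≈ 27.4 mm.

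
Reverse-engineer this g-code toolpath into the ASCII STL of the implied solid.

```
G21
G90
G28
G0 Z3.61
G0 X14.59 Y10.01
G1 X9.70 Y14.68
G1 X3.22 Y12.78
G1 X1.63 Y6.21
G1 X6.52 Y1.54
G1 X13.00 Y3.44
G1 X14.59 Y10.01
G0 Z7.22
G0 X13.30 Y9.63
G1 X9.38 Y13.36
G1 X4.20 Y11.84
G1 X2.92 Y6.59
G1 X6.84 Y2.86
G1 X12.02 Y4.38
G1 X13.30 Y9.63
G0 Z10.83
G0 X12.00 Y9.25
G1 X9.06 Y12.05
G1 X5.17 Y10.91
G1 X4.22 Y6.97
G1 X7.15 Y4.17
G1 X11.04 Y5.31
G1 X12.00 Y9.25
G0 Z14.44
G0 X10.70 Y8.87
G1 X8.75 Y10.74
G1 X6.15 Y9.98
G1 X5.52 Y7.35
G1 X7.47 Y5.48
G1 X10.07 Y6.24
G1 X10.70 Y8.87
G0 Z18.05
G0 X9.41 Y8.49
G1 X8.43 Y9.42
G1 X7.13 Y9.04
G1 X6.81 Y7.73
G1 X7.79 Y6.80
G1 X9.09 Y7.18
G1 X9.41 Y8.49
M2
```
solid part
  facet normal 0.0000 0.0000 -1.0000
    outer loop
      vertex 2.24 13.71 0.00
      vertex 10.02 15.99 0.00
      vertex 15.89 10.39 0.00
    endloop
  endfacet
  facet normal 0.0000 0.0000 -1.0000
    outer loop
      vertex 0.33 5.83 0.00
      vertex 2.24 13.71 0.00
      vertex 15.89 10.39 0.00
    endloop
  endfacet
  facet normal 0.0000 0.0000 -1.0000
    outer loop
      vertex 6.20 0.23 0.00
      vertex 0.33 5.83 0.00
      vertex 15.89 10.39 0.00
    endloop
  endfacet
  facet normal 0.0000 0.0000 -1.0000
    outer loop
      vertex 13.98 2.51 0.00
      vertex 6.20 0.23 0.00
      vertex 15.89 10.39 0.00
    endloop
  endfacet
  facet normal 0.6566 0.6883 0.3083
    outer loop
      vertex 15.89 10.39 0.00
      vertex 10.02 15.99 0.00
      vertex 8.11 8.11 21.66
    endloop
  endfacet
  facet normal -0.2675 0.9128 0.3085
    outer loop
      vertex 10.02 15.99 0.00
      vertex 2.24 13.71 0.00
      vertex 8.11 8.11 21.66
    endloop
  endfacet
  facet normal -0.9245 0.2241 0.3085
    outer loop
      vertex 2.24 13.71 0.00
      vertex 0.33 5.83 0.00
      vertex 8.11 8.11 21.66
    endloop
  endfacet
  facet normal -0.6566 -0.6883 0.3083
    outer loop
      vertex 0.33 5.83 0.00
      vertex 6.20 0.23 0.00
      vertex 8.11 8.11 21.66
    endloop
  endfacet
  facet normal 0.2675 -0.9128 0.3085
    outer loop
      vertex 6.20 0.23 0.00
      vertex 13.98 2.51 0.00
      vertex 8.11 8.11 21.66
    endloop
  endfacet
  facet normal 0.9245 -0.2241 0.3085
    outer loop
      vertex 13.98 2.51 0.00
      vertex 15.89 10.39 0.00
      vertex 8.11 8.11 21.66
    endloop
  endfacet
endsolid part

The G0 Z moves step by Δz≈3.61 mm. The G1 loops shrink linearly with z, so the solid tapers from its base footprint up to z≈21.7. Closing with a flat bottom cap and the tapered top and triangulating gives 10 facets — a regular 6-sided pyramid, base circumscribed radius ≈ 8.11 mm, apex at z ≈ 21.7 mm.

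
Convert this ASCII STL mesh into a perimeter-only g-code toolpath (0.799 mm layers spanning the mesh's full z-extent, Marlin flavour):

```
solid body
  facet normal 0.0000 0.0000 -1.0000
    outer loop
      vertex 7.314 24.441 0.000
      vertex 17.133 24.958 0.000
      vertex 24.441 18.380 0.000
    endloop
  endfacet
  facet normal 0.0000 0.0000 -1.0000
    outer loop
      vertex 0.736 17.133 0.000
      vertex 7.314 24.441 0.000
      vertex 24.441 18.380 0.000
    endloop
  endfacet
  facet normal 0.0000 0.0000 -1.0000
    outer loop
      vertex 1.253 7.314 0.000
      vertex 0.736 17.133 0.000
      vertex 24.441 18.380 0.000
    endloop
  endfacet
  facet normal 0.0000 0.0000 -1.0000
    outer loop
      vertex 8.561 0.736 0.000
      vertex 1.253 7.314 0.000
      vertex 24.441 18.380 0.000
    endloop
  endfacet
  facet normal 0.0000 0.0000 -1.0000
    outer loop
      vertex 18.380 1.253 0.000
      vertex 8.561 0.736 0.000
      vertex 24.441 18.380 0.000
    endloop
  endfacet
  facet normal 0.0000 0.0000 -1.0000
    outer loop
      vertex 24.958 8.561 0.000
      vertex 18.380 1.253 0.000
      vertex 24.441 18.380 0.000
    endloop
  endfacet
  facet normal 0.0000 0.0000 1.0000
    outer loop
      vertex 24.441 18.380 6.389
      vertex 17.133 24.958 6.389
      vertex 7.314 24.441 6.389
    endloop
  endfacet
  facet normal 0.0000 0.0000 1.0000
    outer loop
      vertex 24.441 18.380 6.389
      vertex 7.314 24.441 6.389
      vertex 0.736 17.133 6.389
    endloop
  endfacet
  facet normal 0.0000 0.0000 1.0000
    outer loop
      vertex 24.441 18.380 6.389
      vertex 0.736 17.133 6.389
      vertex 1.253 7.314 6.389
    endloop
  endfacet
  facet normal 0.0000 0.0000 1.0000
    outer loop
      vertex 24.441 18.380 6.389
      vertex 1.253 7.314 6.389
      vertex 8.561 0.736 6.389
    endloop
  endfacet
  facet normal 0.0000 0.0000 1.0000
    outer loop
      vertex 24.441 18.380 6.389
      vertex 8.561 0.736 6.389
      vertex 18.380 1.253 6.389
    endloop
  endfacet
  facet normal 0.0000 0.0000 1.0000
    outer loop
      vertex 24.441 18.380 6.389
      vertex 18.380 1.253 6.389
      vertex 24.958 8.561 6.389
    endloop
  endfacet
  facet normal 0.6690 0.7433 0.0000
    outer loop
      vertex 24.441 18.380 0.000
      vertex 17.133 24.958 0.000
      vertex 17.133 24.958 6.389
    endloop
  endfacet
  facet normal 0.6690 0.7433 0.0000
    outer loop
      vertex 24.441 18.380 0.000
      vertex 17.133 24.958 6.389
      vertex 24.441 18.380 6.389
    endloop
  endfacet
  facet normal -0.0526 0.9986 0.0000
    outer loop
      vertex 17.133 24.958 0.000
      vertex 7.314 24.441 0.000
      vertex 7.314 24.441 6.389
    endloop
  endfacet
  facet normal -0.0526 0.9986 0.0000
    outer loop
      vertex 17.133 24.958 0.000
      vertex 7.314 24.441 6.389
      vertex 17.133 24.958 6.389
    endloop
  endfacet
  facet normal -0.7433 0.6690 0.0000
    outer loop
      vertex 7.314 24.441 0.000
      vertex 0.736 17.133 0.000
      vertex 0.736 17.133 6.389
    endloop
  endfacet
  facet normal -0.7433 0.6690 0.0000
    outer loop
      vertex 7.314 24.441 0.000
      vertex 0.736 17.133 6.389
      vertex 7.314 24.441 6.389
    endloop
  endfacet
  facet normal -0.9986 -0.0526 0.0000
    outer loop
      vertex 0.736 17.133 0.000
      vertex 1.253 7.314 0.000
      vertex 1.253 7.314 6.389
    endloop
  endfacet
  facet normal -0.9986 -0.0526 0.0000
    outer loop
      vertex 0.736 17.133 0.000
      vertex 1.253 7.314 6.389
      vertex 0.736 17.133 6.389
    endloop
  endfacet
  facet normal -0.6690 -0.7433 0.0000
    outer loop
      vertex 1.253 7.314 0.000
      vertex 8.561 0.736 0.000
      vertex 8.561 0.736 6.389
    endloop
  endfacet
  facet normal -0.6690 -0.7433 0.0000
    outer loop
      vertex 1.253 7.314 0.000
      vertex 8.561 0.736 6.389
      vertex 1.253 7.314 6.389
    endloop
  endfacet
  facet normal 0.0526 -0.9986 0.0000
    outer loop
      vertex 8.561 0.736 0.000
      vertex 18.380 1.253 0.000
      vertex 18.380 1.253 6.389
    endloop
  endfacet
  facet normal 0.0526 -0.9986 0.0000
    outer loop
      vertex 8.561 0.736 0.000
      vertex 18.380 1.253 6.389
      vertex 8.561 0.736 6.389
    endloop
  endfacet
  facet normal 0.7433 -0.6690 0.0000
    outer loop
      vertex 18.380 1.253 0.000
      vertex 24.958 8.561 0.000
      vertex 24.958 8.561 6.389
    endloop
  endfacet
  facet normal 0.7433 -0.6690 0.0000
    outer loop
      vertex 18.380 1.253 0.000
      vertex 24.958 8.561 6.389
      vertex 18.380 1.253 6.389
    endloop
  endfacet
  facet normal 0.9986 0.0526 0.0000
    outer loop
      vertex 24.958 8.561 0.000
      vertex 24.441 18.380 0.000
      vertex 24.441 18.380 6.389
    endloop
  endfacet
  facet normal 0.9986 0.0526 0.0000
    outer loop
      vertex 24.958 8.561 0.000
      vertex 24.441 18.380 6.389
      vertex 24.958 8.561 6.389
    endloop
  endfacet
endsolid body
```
; perimeter-only toolpath
G21 ; units = mm
G90 ; absolute positioning
G28 ; home
; layer 1
G0 Z0.799
G0 X24.441 Y18.380
G1 X17.133 Y24.958
G1 X7.314 Y24.441
G1 X0.736 Y17.133
G1 X1.253 Y7.314
G1 X8.561 Y0.736
G1 X18.380 Y1.253
G1 X24.958 Y8.561
G1 X24.441 Y18.380
; layer 2
G0 Z1.597
G0 X24.441 Y18.380
G1 X17.133 Y24.958
G1 X7.314 Y24.441
G1 X0.736 Y17.133
G1 X1.253 Y7.314
G1 X8.561 Y0.736
G1 X18.380 Y1.253
G1 X24.958 Y8.561
G1 X24.441 Y18.380
; layer 3
G0 Z2.396
G0 X24.441 Y18.380
G1 X17.133 Y24.958
G1 X7.314 Y24.441
G1 X0.736 Y17.133
G1 X1.253 Y7.314
G1 X8.561 Y0.736
G1 X18.380 Y1.253
G1 X24.958 Y8.561
G1 X24.441 Y18.380
; layer 4
G0 Z3.195
G0 X24.441 Y18.380
G1 X17.133 Y24.958
G1 X7.314 Y24.441
G1 X0.736 Y17.133
G1 X1.253 Y7.314
G1 X8.561 Y0.736
G1 X18.380 Y1.253
G1 X24.958 Y8.561
G1 X24.441 Y18.380
; layer 5
G0 Z3.993
G0 X24.441 Y18.380
G1 X17.133 Y24.958
G1 X7.314 Y24.441
G1 X0.736 Y17.133
G1 X1.253 Y7.314
G1 X8.561 Y0.736
G1 X18.380 Y1.253
G1 X24.958 Y8.561
G1 X24.441 Y18.380
; layer 6
G0 Z4.792
G0 X24.441 Y18.380
G1 X17.133 Y24.958
G1 X7.314 Y24.441
G1 X0.736 Y17.133
G1 X1.253 Y7.314
G1 X8.561 Y0.736
G1 X18.380 Y1.253
G1 X24.958 Y8.561
G1 X24.441 Y18.380
; layer 7
G0 Z5.590
G0 X24.441 Y18.380
G1 X17.133 Y24.958
G1 X7.314 Y24.441
G1 X0.736 Y17.133
G1 X1.253 Y7.314
G1 X8.561 Y0.736
G1 X18.380 Y1.253
G1 X24.958 Y8.561
G1 X24.441 Y18.380
; layer 8
G0 Z6.389
G0 X24.441 Y18.380
G1 X17.133 Y24.958
G1 X7.314 Y24.441
G1 X0.736 Y17.133
G1 X1.253 Y7.314
G1 X8.561 Y0.736
G1 X18.380 Y1.253
G1 X24.958 Y8.561
G1 X24.441 Y18.380
M2 ; end

The solid is a regular 8-sided prism (a cylinder approximated with 8 flat sides), circumscribed radius ≈ 12.8 mm, height ≈ 6.39 mm. Slicing at Δz = 0.799 mm — 8 equal slices spanning the solid's height, so layer i sits at z = i·h/8 — gives 8 non-empty perimeters. Each is a 8-segment closed polygon; G0 lifts to the layer z and rapids to the start vertex, then G1 traces the edges.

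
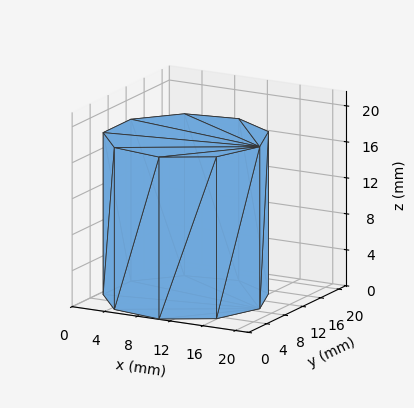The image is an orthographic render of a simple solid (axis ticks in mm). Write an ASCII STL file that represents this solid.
Reading the render: the shape is a regular 9-sided prism (a cylinder approximated with 9 flat sides), circumscribed radius ≈ 9 mm, height ≈ 18 mm (dimensions read to the nearest mm from the axis ticks). For the STL, each face is triangulated and given an outward normal.

solid part
  facet normal 0.0000 0.0000 -1.0000
    outer loop
      vertex 10.56 17.86 0.00
      vertex 15.89 14.79 0.00
      vertex 18.00 9.00 0.00
    endloop
  endfacet
  facet normal 0.0000 0.0000 -1.0000
    outer loop
      vertex 4.50 16.79 0.00
      vertex 10.56 17.86 0.00
      vertex 18.00 9.00 0.00
    endloop
  endfacet
  facet normal 0.0000 0.0000 -1.0000
    outer loop
      vertex 0.54 12.08 0.00
      vertex 4.50 16.79 0.00
      vertex 18.00 9.00 0.00
    endloop
  endfacet
  facet normal 0.0000 0.0000 -1.0000
    outer loop
      vertex 0.54 5.92 0.00
      vertex 0.54 12.08 0.00
      vertex 18.00 9.00 0.00
    endloop
  endfacet
  facet normal 0.0000 0.0000 -1.0000
    outer loop
      vertex 4.50 1.21 0.00
      vertex 0.54 5.92 0.00
      vertex 18.00 9.00 0.00
    endloop
  endfacet
  facet normal 0.0000 0.0000 -1.0000
    outer loop
      vertex 10.56 0.14 0.00
      vertex 4.50 1.21 0.00
      vertex 18.00 9.00 0.00
    endloop
  endfacet
  facet normal 0.0000 0.0000 -1.0000
    outer loop
      vertex 15.89 3.21 0.00
      vertex 10.56 0.14 0.00
      vertex 18.00 9.00 0.00
    endloop
  endfacet
  facet normal 0.0000 0.0000 1.0000
    outer loop
      vertex 18.00 9.00 18.00
      vertex 15.89 14.79 18.00
      vertex 10.56 17.86 18.00
    endloop
  endfacet
  facet normal 0.0000 0.0000 1.0000
    outer loop
      vertex 18.00 9.00 18.00
      vertex 10.56 17.86 18.00
      vertex 4.50 16.79 18.00
    endloop
  endfacet
  facet normal 0.0000 0.0000 1.0000
    outer loop
      vertex 18.00 9.00 18.00
      vertex 4.50 16.79 18.00
      vertex 0.54 12.08 18.00
    endloop
  endfacet
  facet normal 0.0000 0.0000 1.0000
    outer loop
      vertex 18.00 9.00 18.00
      vertex 0.54 12.08 18.00
      vertex 0.54 5.92 18.00
    endloop
  endfacet
  facet normal 0.0000 0.0000 1.0000
    outer loop
      vertex 18.00 9.00 18.00
      vertex 0.54 5.92 18.00
      vertex 4.50 1.21 18.00
    endloop
  endfacet
  facet normal 0.0000 0.0000 1.0000
    outer loop
      vertex 18.00 9.00 18.00
      vertex 4.50 1.21 18.00
      vertex 10.56 0.14 18.00
    endloop
  endfacet
  facet normal 0.0000 0.0000 1.0000
    outer loop
      vertex 18.00 9.00 18.00
      vertex 10.56 0.14 18.00
      vertex 15.89 3.21 18.00
    endloop
  endfacet
  facet normal 0.9396 0.3424 0.0000
    outer loop
      vertex 18.00 9.00 0.00
      vertex 15.89 14.79 0.00
      vertex 15.89 14.79 18.00
    endloop
  endfacet
  facet normal 0.9396 0.3424 0.0000
    outer loop
      vertex 18.00 9.00 0.00
      vertex 15.89 14.79 18.00
      vertex 18.00 9.00 18.00
    endloop
  endfacet
  facet normal 0.4991 0.8665 0.0000
    outer loop
      vertex 15.89 14.79 0.00
      vertex 10.56 17.86 0.00
      vertex 10.56 17.86 18.00
    endloop
  endfacet
  facet normal 0.4991 0.8665 0.0000
    outer loop
      vertex 15.89 14.79 0.00
      vertex 10.56 17.86 18.00
      vertex 15.89 14.79 18.00
    endloop
  endfacet
  facet normal -0.1739 0.9848 0.0000
    outer loop
      vertex 10.56 17.86 0.00
      vertex 4.50 16.79 0.00
      vertex 4.50 16.79 18.00
    endloop
  endfacet
  facet normal -0.1739 0.9848 0.0000
    outer loop
      vertex 10.56 17.86 0.00
      vertex 4.50 16.79 18.00
      vertex 10.56 17.86 18.00
    endloop
  endfacet
  facet normal -0.7654 0.6435 0.0000
    outer loop
      vertex 4.50 16.79 0.00
      vertex 0.54 12.08 0.00
      vertex 0.54 12.08 18.00
    endloop
  endfacet
  facet normal -0.7654 0.6435 0.0000
    outer loop
      vertex 4.50 16.79 0.00
      vertex 0.54 12.08 18.00
      vertex 4.50 16.79 18.00
    endloop
  endfacet
  facet normal -1.0000 0.0000 0.0000
    outer loop
      vertex 0.54 12.08 0.00
      vertex 0.54 5.92 0.00
      vertex 0.54 5.92 18.00
    endloop
  endfacet
  facet normal -1.0000 0.0000 0.0000
    outer loop
      vertex 0.54 12.08 0.00
      vertex 0.54 5.92 18.00
      vertex 0.54 12.08 18.00
    endloop
  endfacet
  facet normal -0.7654 -0.6435 0.0000
    outer loop
      vertex 0.54 5.92 0.00
      vertex 4.50 1.21 0.00
      vertex 4.50 1.21 18.00
    endloop
  endfacet
  facet normal -0.7654 -0.6435 0.0000
    outer loop
      vertex 0.54 5.92 0.00
      vertex 4.50 1.21 18.00
      vertex 0.54 5.92 18.00
    endloop
  endfacet
  facet normal -0.1739 -0.9848 0.0000
    outer loop
      vertex 4.50 1.21 0.00
      vertex 10.56 0.14 0.00
      vertex 10.56 0.14 18.00
    endloop
  endfacet
  facet normal -0.1739 -0.9848 0.0000
    outer loop
      vertex 4.50 1.21 0.00
      vertex 10.56 0.14 18.00
      vertex 4.50 1.21 18.00
    endloop
  endfacet
  facet normal 0.4991 -0.8665 0.0000
    outer loop
      vertex 10.56 0.14 0.00
      vertex 15.89 3.21 0.00
      vertex 15.89 3.21 18.00
    endloop
  endfacet
  facet normal 0.4991 -0.8665 0.0000
    outer loop
      vertex 10.56 0.14 0.00
      vertex 15.89 3.21 18.00
      vertex 10.56 0.14 18.00
    endloop
  endfacet
  facet normal 0.9396 -0.3424 0.0000
    outer loop
      vertex 15.89 3.21 0.00
      vertex 18.00 9.00 0.00
      vertex 18.00 9.00 18.00
    endloop
  endfacet
  facet normal 0.9396 -0.3424 0.0000
    outer loop
      vertex 15.89 3.21 0.00
      vertex 18.00 9.00 18.00
      vertex 15.89 3.21 18.00
    endloop
  endfacet
endsolid part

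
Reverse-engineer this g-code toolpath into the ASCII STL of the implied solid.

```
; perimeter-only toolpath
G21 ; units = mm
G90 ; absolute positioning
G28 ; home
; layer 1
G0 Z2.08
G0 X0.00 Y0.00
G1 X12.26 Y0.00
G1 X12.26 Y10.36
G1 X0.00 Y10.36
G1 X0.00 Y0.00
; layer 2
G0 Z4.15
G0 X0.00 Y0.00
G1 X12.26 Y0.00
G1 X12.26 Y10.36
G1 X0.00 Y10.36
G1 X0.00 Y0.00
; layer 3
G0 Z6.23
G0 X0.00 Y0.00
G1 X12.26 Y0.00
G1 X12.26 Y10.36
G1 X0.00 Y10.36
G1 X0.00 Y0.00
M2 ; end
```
solid part
  facet normal 0.0000 0.0000 -1.0000
    outer loop
      vertex 12.26 10.36 0.00
      vertex 12.26 0.00 0.00
      vertex 0.00 0.00 0.00
    endloop
  endfacet
  facet normal 0.0000 0.0000 -1.0000
    outer loop
      vertex 0.00 10.36 0.00
      vertex 12.26 10.36 0.00
      vertex 0.00 0.00 0.00
    endloop
  endfacet
  facet normal 0.0000 0.0000 1.0000
    outer loop
      vertex 0.00 0.00 6.23
      vertex 12.26 0.00 6.23
      vertex 12.26 10.36 6.23
    endloop
  endfacet
  facet normal 0.0000 0.0000 1.0000
    outer loop
      vertex 0.00 0.00 6.23
      vertex 12.26 10.36 6.23
      vertex 0.00 10.36 6.23
    endloop
  endfacet
  facet normal 0.0000 -1.0000 0.0000
    outer loop
      vertex 0.00 0.00 0.00
      vertex 12.26 0.00 0.00
      vertex 12.26 0.00 6.23
    endloop
  endfacet
  facet normal 0.0000 -1.0000 0.0000
    outer loop
      vertex 0.00 0.00 0.00
      vertex 12.26 0.00 6.23
      vertex 0.00 0.00 6.23
    endloop
  endfacet
  facet normal 0.0000 1.0000 0.0000
    outer loop
      vertex 12.26 10.36 6.23
      vertex 12.26 10.36 0.00
      vertex 0.00 10.36 0.00
    endloop
  endfacet
  facet normal 0.0000 1.0000 0.0000
    outer loop
      vertex 0.00 10.36 6.23
      vertex 12.26 10.36 6.23
      vertex 0.00 10.36 0.00
    endloop
  endfacet
  facet normal -1.0000 0.0000 0.0000
    outer loop
      vertex 0.00 10.36 6.23
      vertex 0.00 10.36 0.00
      vertex 0.00 0.00 0.00
    endloop
  endfacet
  facet normal -1.0000 0.0000 0.0000
    outer loop
      vertex 0.00 0.00 6.23
      vertex 0.00 10.36 6.23
      vertex 0.00 0.00 0.00
    endloop
  endfacet
  facet normal 1.0000 0.0000 0.0000
    outer loop
      vertex 12.26 0.00 0.00
      vertex 12.26 10.36 0.00
      vertex 12.26 10.36 6.23
    endloop
  endfacet
  facet normal 1.0000 0.0000 0.0000
    outer loop
      vertex 12.26 0.00 0.00
      vertex 12.26 10.36 6.23
      vertex 12.26 0.00 6.23
    endloop
  endfacet
endsolid part

The G0 Z moves step by Δz≈2.08 mm. Every layer's G1 loop is the same polygon, so the solid is a straight extrusion of it from z=0 to z≈6.23. Closing with flat bottom and top caps and triangulating gives 12 facets — a rectangular box, roughly 12.3 × 10.4 mm footprint and 6.23 mm tall.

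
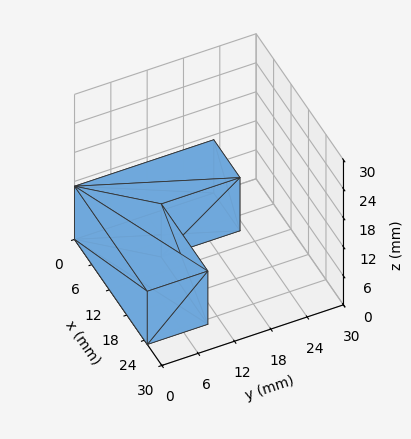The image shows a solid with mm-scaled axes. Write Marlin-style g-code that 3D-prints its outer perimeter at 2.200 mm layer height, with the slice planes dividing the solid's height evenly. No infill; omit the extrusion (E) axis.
Reading the render: the shape is an L-shaped prism: outer 25 × 23 mm, arm thicknesses ≈ 10 mm (horizontal) and 9 mm (vertical), extruded 11 mm in z (dimensions read to the nearest mm from the axis ticks). For the g-code, the solid's height is divided into equal slices at the stated Δz and each level perimeter traced with G1 moves after a G0 lift.

; perimeter-only toolpath
G21 ; units = mm
G90 ; absolute positioning
G28 ; home
; layer 1
G0 Z2.200
G0 X0.000 Y0.000
G1 X25.000 Y0.000
G1 X25.000 Y10.000
G1 X9.000 Y10.000
G1 X9.000 Y23.000
G1 X0.000 Y23.000
G1 X0.000 Y0.000
; layer 2
G0 Z4.400
G0 X0.000 Y0.000
G1 X25.000 Y0.000
G1 X25.000 Y10.000
G1 X9.000 Y10.000
G1 X9.000 Y23.000
G1 X0.000 Y23.000
G1 X0.000 Y0.000
; layer 3
G0 Z6.600
G0 X0.000 Y0.000
G1 X25.000 Y0.000
G1 X25.000 Y10.000
G1 X9.000 Y10.000
G1 X9.000 Y23.000
G1 X0.000 Y23.000
G1 X0.000 Y0.000
; layer 4
G0 Z8.800
G0 X0.000 Y0.000
G1 X25.000 Y0.000
G1 X25.000 Y10.000
G1 X9.000 Y10.000
G1 X9.000 Y23.000
G1 X0.000 Y23.000
G1 X0.000 Y0.000
; layer 5
G0 Z11.000
G0 X0.000 Y0.000
G1 X25.000 Y0.000
G1 X25.000 Y10.000
G1 X9.000 Y10.000
G1 X9.000 Y23.000
G1 X0.000 Y23.000
G1 X0.000 Y0.000
M2 ; end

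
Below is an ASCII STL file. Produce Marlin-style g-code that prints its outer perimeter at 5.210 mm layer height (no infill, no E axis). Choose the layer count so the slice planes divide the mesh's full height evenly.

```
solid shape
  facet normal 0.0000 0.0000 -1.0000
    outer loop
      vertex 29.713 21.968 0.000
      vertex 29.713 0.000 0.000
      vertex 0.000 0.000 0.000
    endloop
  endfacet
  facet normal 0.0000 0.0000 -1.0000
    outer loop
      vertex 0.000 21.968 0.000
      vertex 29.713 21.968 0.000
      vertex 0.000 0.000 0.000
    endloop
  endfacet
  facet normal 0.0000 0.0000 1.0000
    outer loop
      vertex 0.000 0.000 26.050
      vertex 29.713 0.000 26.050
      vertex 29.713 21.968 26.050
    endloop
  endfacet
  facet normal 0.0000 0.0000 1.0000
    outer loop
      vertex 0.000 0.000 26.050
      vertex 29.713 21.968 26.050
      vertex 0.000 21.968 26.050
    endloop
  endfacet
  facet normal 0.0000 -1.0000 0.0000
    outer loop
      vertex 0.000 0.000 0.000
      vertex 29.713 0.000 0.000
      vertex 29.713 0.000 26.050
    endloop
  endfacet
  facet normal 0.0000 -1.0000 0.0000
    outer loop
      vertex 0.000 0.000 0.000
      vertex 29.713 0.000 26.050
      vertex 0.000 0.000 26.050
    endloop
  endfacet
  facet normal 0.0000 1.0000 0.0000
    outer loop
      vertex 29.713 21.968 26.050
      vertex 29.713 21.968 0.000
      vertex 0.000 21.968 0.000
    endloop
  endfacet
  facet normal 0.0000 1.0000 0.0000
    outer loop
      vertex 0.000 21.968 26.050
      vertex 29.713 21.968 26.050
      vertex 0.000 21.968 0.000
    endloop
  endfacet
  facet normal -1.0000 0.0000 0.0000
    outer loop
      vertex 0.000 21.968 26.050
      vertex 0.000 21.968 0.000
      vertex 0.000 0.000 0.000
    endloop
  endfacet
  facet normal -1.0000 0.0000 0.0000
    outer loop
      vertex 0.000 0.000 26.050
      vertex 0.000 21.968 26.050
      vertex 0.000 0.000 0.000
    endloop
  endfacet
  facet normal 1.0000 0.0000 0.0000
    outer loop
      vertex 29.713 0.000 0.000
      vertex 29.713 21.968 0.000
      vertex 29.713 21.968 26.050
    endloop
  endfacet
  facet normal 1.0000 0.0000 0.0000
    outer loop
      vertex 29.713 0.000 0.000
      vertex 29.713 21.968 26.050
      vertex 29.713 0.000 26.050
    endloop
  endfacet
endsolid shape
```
; perimeter-only toolpath
G21 ; units = mm
G90 ; absolute positioning
G28 ; home
; layer 1
G0 Z5.210
G0 X0.000 Y0.000
G1 X29.713 Y0.000
G1 X29.713 Y21.968
G1 X0.000 Y21.968
G1 X0.000 Y0.000
; layer 2
G0 Z10.420
G0 X0.000 Y0.000
G1 X29.713 Y0.000
G1 X29.713 Y21.968
G1 X0.000 Y21.968
G1 X0.000 Y0.000
; layer 3
G0 Z15.630
G0 X0.000 Y0.000
G1 X29.713 Y0.000
G1 X29.713 Y21.968
G1 X0.000 Y21.968
G1 X0.000 Y0.000
; layer 4
G0 Z20.840
G0 X0.000 Y0.000
G1 X29.713 Y0.000
G1 X29.713 Y21.968
G1 X0.000 Y21.968
G1 X0.000 Y0.000
; layer 5
G0 Z26.050
G0 X0.000 Y0.000
G1 X29.713 Y0.000
G1 X29.713 Y21.968
G1 X0.000 Y21.968
G1 X0.000 Y0.000
M2 ; end

The solid is a rectangular box, roughly 29.7 × 22 mm footprint and 26.1 mm tall. Slicing at Δz = 5.210 mm — 5 equal slices spanning the solid's height, so layer i sits at z = i·h/5 — gives 5 non-empty perimeters. Each is a 4-segment closed polygon; G0 lifts to the layer z and rapids to the start vertex, then G1 traces the edges.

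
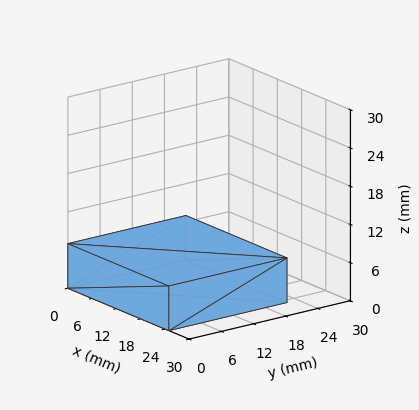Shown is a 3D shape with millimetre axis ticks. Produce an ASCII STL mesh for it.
Reading the render: the shape is a rectangular box, roughly 25 × 22 mm footprint and 7 mm tall (dimensions read to the nearest mm from the axis ticks). For the STL, each face is triangulated and given an outward normal.

solid part
  facet normal 0.0000 0.0000 -1.0000
    outer loop
      vertex 25.00 22.00 0.00
      vertex 25.00 0.00 0.00
      vertex 0.00 0.00 0.00
    endloop
  endfacet
  facet normal 0.0000 0.0000 -1.0000
    outer loop
      vertex 0.00 22.00 0.00
      vertex 25.00 22.00 0.00
      vertex 0.00 0.00 0.00
    endloop
  endfacet
  facet normal 0.0000 0.0000 1.0000
    outer loop
      vertex 0.00 0.00 7.00
      vertex 25.00 0.00 7.00
      vertex 25.00 22.00 7.00
    endloop
  endfacet
  facet normal 0.0000 0.0000 1.0000
    outer loop
      vertex 0.00 0.00 7.00
      vertex 25.00 22.00 7.00
      vertex 0.00 22.00 7.00
    endloop
  endfacet
  facet normal 0.0000 -1.0000 0.0000
    outer loop
      vertex 0.00 0.00 0.00
      vertex 25.00 0.00 0.00
      vertex 25.00 0.00 7.00
    endloop
  endfacet
  facet normal 0.0000 -1.0000 0.0000
    outer loop
      vertex 0.00 0.00 0.00
      vertex 25.00 0.00 7.00
      vertex 0.00 0.00 7.00
    endloop
  endfacet
  facet normal 0.0000 1.0000 0.0000
    outer loop
      vertex 25.00 22.00 7.00
      vertex 25.00 22.00 0.00
      vertex 0.00 22.00 0.00
    endloop
  endfacet
  facet normal 0.0000 1.0000 0.0000
    outer loop
      vertex 0.00 22.00 7.00
      vertex 25.00 22.00 7.00
      vertex 0.00 22.00 0.00
    endloop
  endfacet
  facet normal -1.0000 0.0000 0.0000
    outer loop
      vertex 0.00 22.00 7.00
      vertex 0.00 22.00 0.00
      vertex 0.00 0.00 0.00
    endloop
  endfacet
  facet normal -1.0000 0.0000 0.0000
    outer loop
      vertex 0.00 0.00 7.00
      vertex 0.00 22.00 7.00
      vertex 0.00 0.00 0.00
    endloop
  endfacet
  facet normal 1.0000 0.0000 0.0000
    outer loop
      vertex 25.00 0.00 0.00
      vertex 25.00 22.00 0.00
      vertex 25.00 22.00 7.00
    endloop
  endfacet
  facet normal 1.0000 0.0000 0.0000
    outer loop
      vertex 25.00 0.00 0.00
      vertex 25.00 22.00 7.00
      vertex 25.00 0.00 7.00
    endloop
  endfacet
endsolid part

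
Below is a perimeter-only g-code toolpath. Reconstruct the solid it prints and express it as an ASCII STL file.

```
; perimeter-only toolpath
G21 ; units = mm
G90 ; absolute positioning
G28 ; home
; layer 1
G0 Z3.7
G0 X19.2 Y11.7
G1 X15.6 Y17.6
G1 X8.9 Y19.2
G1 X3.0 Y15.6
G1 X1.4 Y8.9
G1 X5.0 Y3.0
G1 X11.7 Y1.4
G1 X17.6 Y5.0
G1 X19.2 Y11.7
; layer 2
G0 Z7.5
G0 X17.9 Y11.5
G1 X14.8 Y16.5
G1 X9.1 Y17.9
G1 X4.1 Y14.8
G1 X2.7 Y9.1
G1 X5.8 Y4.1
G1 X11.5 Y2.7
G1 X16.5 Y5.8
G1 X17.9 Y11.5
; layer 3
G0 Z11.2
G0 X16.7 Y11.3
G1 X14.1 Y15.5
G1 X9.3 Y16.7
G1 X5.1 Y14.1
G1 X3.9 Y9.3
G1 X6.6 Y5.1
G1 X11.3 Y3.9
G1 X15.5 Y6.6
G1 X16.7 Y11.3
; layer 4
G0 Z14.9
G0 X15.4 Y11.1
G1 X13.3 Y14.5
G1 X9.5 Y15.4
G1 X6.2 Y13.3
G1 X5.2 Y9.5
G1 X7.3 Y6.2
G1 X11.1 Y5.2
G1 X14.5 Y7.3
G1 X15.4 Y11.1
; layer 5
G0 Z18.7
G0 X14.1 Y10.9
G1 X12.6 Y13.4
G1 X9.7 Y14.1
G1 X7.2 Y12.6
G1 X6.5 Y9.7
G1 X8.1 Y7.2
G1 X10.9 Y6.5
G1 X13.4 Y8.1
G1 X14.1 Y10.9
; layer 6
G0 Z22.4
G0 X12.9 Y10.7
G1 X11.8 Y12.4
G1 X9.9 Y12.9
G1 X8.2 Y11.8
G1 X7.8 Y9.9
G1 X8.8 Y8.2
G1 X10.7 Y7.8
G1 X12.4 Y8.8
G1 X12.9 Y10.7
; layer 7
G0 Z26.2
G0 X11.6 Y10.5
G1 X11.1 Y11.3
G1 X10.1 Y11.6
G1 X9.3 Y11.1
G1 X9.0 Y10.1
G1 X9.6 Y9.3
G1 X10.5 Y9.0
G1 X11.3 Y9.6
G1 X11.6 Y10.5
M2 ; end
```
solid part
  facet normal 0.0000 0.0000 -1.0000
    outer loop
      vertex 8.7 20.5 0.0
      vertex 16.3 18.6 0.0
      vertex 20.5 11.9 0.0
    endloop
  endfacet
  facet normal 0.0000 0.0000 -1.0000
    outer loop
      vertex 2.0 16.3 0.0
      vertex 8.7 20.5 0.0
      vertex 20.5 11.9 0.0
    endloop
  endfacet
  facet normal 0.0000 0.0000 -1.0000
    outer loop
      vertex 0.1 8.7 0.0
      vertex 2.0 16.3 0.0
      vertex 20.5 11.9 0.0
    endloop
  endfacet
  facet normal 0.0000 0.0000 -1.0000
    outer loop
      vertex 4.3 2.0 0.0
      vertex 0.1 8.7 0.0
      vertex 20.5 11.9 0.0
    endloop
  endfacet
  facet normal 0.0000 0.0000 -1.0000
    outer loop
      vertex 11.9 0.1 0.0
      vertex 4.3 2.0 0.0
      vertex 20.5 11.9 0.0
    endloop
  endfacet
  facet normal 0.0000 0.0000 -1.0000
    outer loop
      vertex 18.6 4.3 0.0
      vertex 11.9 0.1 0.0
      vertex 20.5 11.9 0.0
    endloop
  endfacet
  facet normal 0.8076 0.5062 0.3026
    outer loop
      vertex 20.5 11.9 0.0
      vertex 16.3 18.6 0.0
      vertex 10.3 10.3 29.9
    endloop
  endfacet
  facet normal 0.2311 0.9245 0.3030
    outer loop
      vertex 16.3 18.6 0.0
      vertex 8.7 20.5 0.0
      vertex 10.3 10.3 29.9
    endloop
  endfacet
  facet normal -0.5062 0.8076 0.3026
    outer loop
      vertex 8.7 20.5 0.0
      vertex 2.0 16.3 0.0
      vertex 10.3 10.3 29.9
    endloop
  endfacet
  facet normal -0.9245 0.2311 0.3030
    outer loop
      vertex 2.0 16.3 0.0
      vertex 0.1 8.7 0.0
      vertex 10.3 10.3 29.9
    endloop
  endfacet
  facet normal -0.8076 -0.5062 0.3026
    outer loop
      vertex 0.1 8.7 0.0
      vertex 4.3 2.0 0.0
      vertex 10.3 10.3 29.9
    endloop
  endfacet
  facet normal -0.2311 -0.9245 0.3030
    outer loop
      vertex 4.3 2.0 0.0
      vertex 11.9 0.1 0.0
      vertex 10.3 10.3 29.9
    endloop
  endfacet
  facet normal 0.5062 -0.8076 0.3026
    outer loop
      vertex 11.9 0.1 0.0
      vertex 18.6 4.3 0.0
      vertex 10.3 10.3 29.9
    endloop
  endfacet
  facet normal 0.9245 -0.2311 0.3030
    outer loop
      vertex 18.6 4.3 0.0
      vertex 20.5 11.9 0.0
      vertex 10.3 10.3 29.9
    endloop
  endfacet
endsolid part

The G0 Z moves step by Δz≈3.7 mm. The G1 loops shrink linearly with z, so the solid tapers from its base footprint up to z≈29.9. Closing with a flat bottom cap and the tapered top and triangulating gives 14 facets — a regular 8-sided pyramid, base circumscribed radius ≈ 10.3 mm, apex at z ≈ 29.9 mm.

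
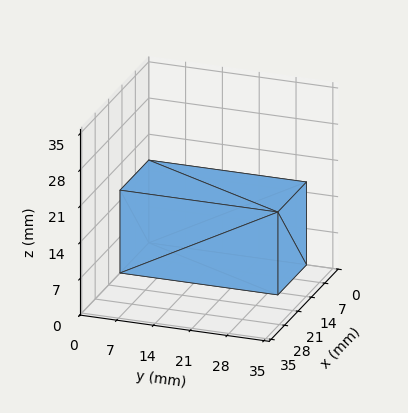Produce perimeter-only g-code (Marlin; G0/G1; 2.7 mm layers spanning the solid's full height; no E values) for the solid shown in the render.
Reading the render: the shape is a rectangular box, roughly 15 × 30 mm footprint and 16 mm tall (dimensions read to the nearest mm from the axis ticks). For the g-code, the solid's height is divided into equal slices at the stated Δz and each level perimeter traced with G1 moves after a G0 lift.

; perimeter-only toolpath
G21 ; units = mm
G90 ; absolute positioning
G28 ; home
; layer 1
G0 Z2.7
G0 X0.0 Y0.0
G1 X15.0 Y0.0
G1 X15.0 Y30.0
G1 X0.0 Y30.0
G1 X0.0 Y0.0
; layer 2
G0 Z5.3
G0 X0.0 Y0.0
G1 X15.0 Y0.0
G1 X15.0 Y30.0
G1 X0.0 Y30.0
G1 X0.0 Y0.0
; layer 3
G0 Z8.0
G0 X0.0 Y0.0
G1 X15.0 Y0.0
G1 X15.0 Y30.0
G1 X0.0 Y30.0
G1 X0.0 Y0.0
; layer 4
G0 Z10.7
G0 X0.0 Y0.0
G1 X15.0 Y0.0
G1 X15.0 Y30.0
G1 X0.0 Y30.0
G1 X0.0 Y0.0
; layer 5
G0 Z13.3
G0 X0.0 Y0.0
G1 X15.0 Y0.0
G1 X15.0 Y30.0
G1 X0.0 Y30.0
G1 X0.0 Y0.0
; layer 6
G0 Z16.0
G0 X0.0 Y0.0
G1 X15.0 Y0.0
G1 X15.0 Y30.0
G1 X0.0 Y30.0
G1 X0.0 Y0.0
M2 ; end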